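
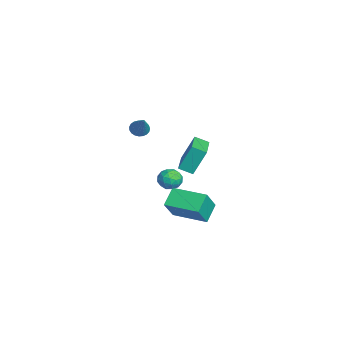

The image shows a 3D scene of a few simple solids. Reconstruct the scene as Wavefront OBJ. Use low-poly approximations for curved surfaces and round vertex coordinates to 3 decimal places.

v -4.19 -4.014 -2.098
v -3.799 -3.855 -2.466
v -3.07 -3.866 -0.842
v -3.893 -3.651 -2.405
v -4.04 -3.51 -2.292
v -4.212 -3.456 -2.144
v -4.38 -3.498 -1.989
v -4.516 -3.63 -1.853
v -4.595 -3.828 -1.759
v -4.604 -4.058 -1.724
v -4.542 -4.28 -1.754
v -4.419 -4.456 -1.843
v -4.256 -4.556 -1.976
v -4.082 -4.562 -2.131
v -3.926 -4.473 -2.28
v -3.817 -4.305 -2.397
v -3.771 -4.086 -2.463
v 2.204 -2.889 -4.912
v 1.392 -2.372 -4.195
v 3.253 -1.281 -4.884
v 2.441 -0.764 -4.168
v 2.979 -3.416 -3.652
v 2.167 -2.899 -2.936
v 4.028 -1.808 -3.625
v 3.216 -1.291 -2.908
v 2.066 -2.686 -2.545
v 2.398 -2.424 -2.008
v 2.422 -3.696 -2.272
v 2.754 -3.434 -1.735
v 2.071 -3.446 -1.742
v 1.851 -2.821 -1.911
v 2.969 -3.299 -2.369
v 2.749 -2.674 -2.538
v 2.956 -2.802 -1.9
v 2.401 -2.893 -1.512
v 2.419 -3.227 -2.768
v 1.864 -3.318 -2.38
v 2.2 -2.466 -2.301
v 2.62 -3.654 -1.979
v 2.218 -3.661 -1.983
v 2.413 -3.507 -1.668
v 1.879 -2.7 -2.243
v 2.074 -2.546 -1.928
v 1.882 -3.146 -1.771
v 2.746 -3.574 -2.352
v 2.941 -3.42 -2.037
v 2.407 -2.613 -2.612
v 2.602 -2.459 -2.297
v 2.938 -2.974 -2.509
v 2.724 -2.534 -1.922
v 2.933 -3.128 -1.761
v 3.06 -3.049 -2.134
v 2.93 -2.682 -2.233
v 2.397 -2.588 -1.693
v 2.607 -3.182 -1.533
v 2.205 -3.189 -1.537
v 2.076 -2.822 -1.636
v 2.726 -2.81 -1.63
v 2.213 -2.938 -2.747
v 2.423 -3.532 -2.587
v 2.744 -3.298 -2.644
v 2.615 -2.931 -2.743
v 1.887 -2.992 -2.519
v 2.096 -3.586 -2.358
v 1.89 -3.438 -2.047
v 1.76 -3.071 -2.146
v 2.094 -3.31 -2.65
v -3.386 -1.864 -4.034
v -3.533 -1.134 -2.539
v -3.176 -1.106 -4.383
v -3.323 -0.376 -2.889
v -1.377 -2.244 -3.651
v -1.524 -1.514 -2.157
v -1.167 -1.486 -4.001
v -1.314 -0.756 -2.506
f 2 1 4
f 2 4 3
f 4 1 5
f 4 5 3
f 5 1 6
f 5 6 3
f 6 1 7
f 6 7 3
f 7 1 8
f 7 8 3
f 8 1 9
f 8 9 3
f 9 1 10
f 9 10 3
f 10 1 11
f 10 11 3
f 11 1 12
f 11 12 3
f 12 1 13
f 12 13 3
f 13 1 14
f 13 14 3
f 14 1 15
f 14 15 3
f 15 1 16
f 15 16 3
f 16 1 17
f 16 17 3
f 17 1 2
f 17 2 3
f 19 21 18
f 22 19 18
f 18 21 20
f 20 22 18
f 19 25 21
f 23 19 22
f 23 25 19
f 21 25 20
f 24 22 20
f 20 25 24
f 24 23 22
f 25 23 24
f 26 63 42
f 63 37 66
f 42 66 31
f 63 66 42
f 26 42 38
f 42 31 43
f 38 43 27
f 42 43 38
f 26 38 47
f 38 27 48
f 47 48 33
f 38 48 47
f 26 47 59
f 47 33 62
f 59 62 36
f 47 62 59
f 26 59 63
f 59 36 67
f 63 67 37
f 59 67 63
f 27 43 54
f 43 31 57
f 54 57 35
f 43 57 54
f 31 66 44
f 66 37 65
f 44 65 30
f 66 65 44
f 37 67 64
f 67 36 60
f 64 60 28
f 67 60 64
f 36 62 61
f 62 33 49
f 61 49 32
f 62 49 61
f 33 48 53
f 48 27 50
f 53 50 34
f 48 50 53
f 29 55 41
f 55 35 56
f 41 56 30
f 55 56 41
f 29 41 39
f 41 30 40
f 39 40 28
f 41 40 39
f 29 39 46
f 39 28 45
f 46 45 32
f 39 45 46
f 29 46 51
f 46 32 52
f 51 52 34
f 46 52 51
f 29 51 55
f 51 34 58
f 55 58 35
f 51 58 55
f 30 56 44
f 56 35 57
f 44 57 31
f 56 57 44
f 28 40 64
f 40 30 65
f 64 65 37
f 40 65 64
f 32 45 61
f 45 28 60
f 61 60 36
f 45 60 61
f 34 52 53
f 52 32 49
f 53 49 33
f 52 49 53
f 35 58 54
f 58 34 50
f 54 50 27
f 58 50 54
f 69 71 68
f 72 69 68
f 68 71 70
f 70 72 68
f 69 75 71
f 73 69 72
f 73 75 69
f 71 75 70
f 74 72 70
f 70 75 74
f 74 73 72
f 75 73 74



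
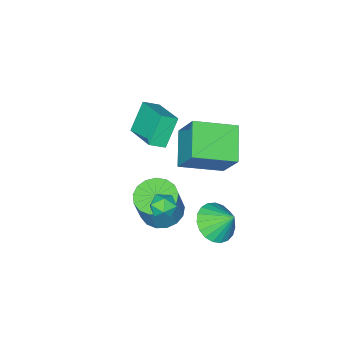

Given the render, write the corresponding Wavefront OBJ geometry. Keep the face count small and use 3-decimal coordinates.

v -2.332 -3.014 1.689
v -1.658 -3.377 2.123
v -1.786 -1.285 2.288
v -1.112 -1.648 2.722
v -1.388 -2.852 0.358
v -0.714 -3.215 0.792
v -0.842 -1.123 0.957
v -0.168 -1.486 1.391
v -0.894 1.944 -2.386
v 0.108 2.252 -2.449
v -1.106 2.836 -1.394
v -0.088 2.521 -2.732
v -0.423 2.69 -2.955
v -0.839 2.73 -3.08
v -1.265 2.634 -3.085
v -1.627 2.419 -2.969
v -1.862 2.122 -2.752
v -1.93 1.794 -2.472
v -1.819 1.492 -2.177
v -1.548 1.269 -1.918
v -1.163 1.162 -1.74
v -0.733 1.19 -1.673
v -0.33 1.349 -1.73
v -0.025 1.611 -1.9
v 0.13 1.93 -2.155
v 0.314 0.645 -1.269
v 0.583 0.991 -0.731
v 1.097 -0.151 -1.149
v 1.366 0.195 -0.611
v 0.744 -0.106 -0.554
v 0.26 0.385 -0.627
v 1.42 0.455 -1.253
v 0.936 0.946 -1.326
v 1.267 0.873 -0.721
v 0.849 0.526 -0.289
v 0.831 0.314 -1.591
v 0.413 -0.033 -1.159
v -0.206 -0.714 -3.007
v 0.66 -1.192 -3.255
v 1.272 -0.984 -1.522
v 0.406 -0.506 -1.273
v 0.756 -0.722 -3.345
v 1.368 -0.514 -1.612
v 0.632 -0.25 -3.358
v 1.243 -0.042 -1.624
v 0.315 0.116 -3.29
v 0.927 0.324 -1.557
v -0.121 0.291 -3.157
v 0.491 0.499 -1.424
v -0.576 0.236 -2.99
v 0.036 0.444 -1.257
v -0.946 -0.036 -2.827
v -0.335 0.172 -1.093
v -1.147 -0.464 -2.704
v -0.536 -0.256 -0.971
v -1.133 -0.949 -2.652
v -0.521 -0.741 -0.918
v -0.906 -1.38 -2.68
v -0.294 -1.172 -0.946
v -0.518 -1.659 -2.783
v 0.094 -1.451 -1.05
v -0.059 -1.721 -2.938
v 0.552 -1.513 -1.204
v 0.366 -1.552 -3.108
v 0.978 -1.345 -1.375
v -2.692 0.622 1.798
v -2.527 1.634 3.362
v -1.487 1.772 0.926
v -1.321 2.784 2.491
v -1.099 -0.584 2.409
v -0.933 0.428 3.974
v 0.107 0.566 1.538
v 0.272 1.578 3.102
f 2 4 1
f 5 2 1
f 1 4 3
f 3 5 1
f 2 8 4
f 6 2 5
f 6 8 2
f 4 8 3
f 7 5 3
f 3 8 7
f 7 6 5
f 8 6 7
f 10 9 12
f 10 12 11
f 12 9 13
f 12 13 11
f 13 9 14
f 13 14 11
f 14 9 15
f 14 15 11
f 15 9 16
f 15 16 11
f 16 9 17
f 16 17 11
f 17 9 18
f 17 18 11
f 18 9 19
f 18 19 11
f 19 9 20
f 19 20 11
f 20 9 21
f 20 21 11
f 21 9 22
f 21 22 11
f 22 9 23
f 22 23 11
f 23 9 24
f 23 24 11
f 24 9 25
f 24 25 11
f 25 9 10
f 25 10 11
f 26 37 31
f 26 31 27
f 26 27 33
f 26 33 36
f 26 36 37
f 27 31 35
f 31 37 30
f 37 36 28
f 36 33 32
f 33 27 34
f 29 35 30
f 29 30 28
f 29 28 32
f 29 32 34
f 29 34 35
f 30 35 31
f 28 30 37
f 32 28 36
f 34 32 33
f 35 34 27
f 39 38 42
f 39 42 40
f 40 42 43
f 40 43 41
f 42 38 44
f 42 44 43
f 43 44 45
f 43 45 41
f 44 38 46
f 44 46 45
f 45 46 47
f 45 47 41
f 46 38 48
f 46 48 47
f 47 48 49
f 47 49 41
f 48 38 50
f 48 50 49
f 49 50 51
f 49 51 41
f 50 38 52
f 50 52 51
f 51 52 53
f 51 53 41
f 52 38 54
f 52 54 53
f 53 54 55
f 53 55 41
f 54 38 56
f 54 56 55
f 55 56 57
f 55 57 41
f 56 38 58
f 56 58 57
f 57 58 59
f 57 59 41
f 58 38 60
f 58 60 59
f 59 60 61
f 59 61 41
f 60 38 62
f 60 62 61
f 61 62 63
f 61 63 41
f 62 38 64
f 62 64 63
f 63 64 65
f 63 65 41
f 64 38 39
f 64 39 65
f 65 39 40
f 65 40 41
f 67 69 66
f 70 67 66
f 66 69 68
f 68 70 66
f 67 73 69
f 71 67 70
f 71 73 67
f 69 73 68
f 72 70 68
f 68 73 72
f 72 71 70
f 73 71 72



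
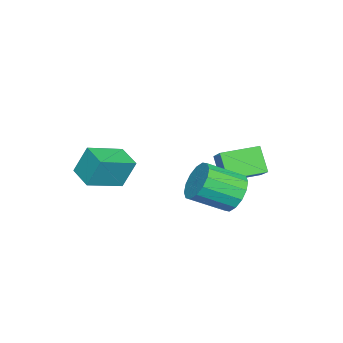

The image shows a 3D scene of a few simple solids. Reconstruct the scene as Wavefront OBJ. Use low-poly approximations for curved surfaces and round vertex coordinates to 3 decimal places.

v 0.922 -2.995 -2.424
v 0.746 -2.505 -1.212
v 1.613 -2.16 -2.662
v 1.437 -1.669 -1.449
v 2.163 -3.871 -1.891
v 1.987 -3.38 -0.678
v 2.854 -3.035 -2.128
v 2.678 -2.545 -0.916
v -0.039 1.663 -3.149
v 0.651 1.679 -3.743
v 1.368 0.413 -2.945
v 0.679 0.397 -2.351
v 0.781 1.971 -3.397
v 1.498 0.705 -2.599
v 0.692 2.18 -2.985
v 1.409 0.914 -2.186
v 0.407 2.251 -2.616
v 1.124 0.985 -1.818
v 0.003 2.165 -2.391
v 0.72 0.898 -1.592
v -0.413 1.944 -2.369
v 0.304 0.677 -1.57
v -0.728 1.647 -2.555
v -0.011 0.381 -1.757
v -0.858 1.355 -2.901
v -0.141 0.089 -2.103
v -0.769 1.146 -3.314
v -0.052 -0.12 -2.515
v -0.484 1.075 -3.682
v 0.233 -0.191 -2.884
v -0.08 1.162 -3.908
v 0.637 -0.105 -3.109
v 0.336 1.383 -3.93
v 1.053 0.116 -3.131
v -2.312 -0.017 -2.696
v -1.29 0.604 -1.858
v -3.224 1.263 -2.531
v -2.202 1.883 -1.693
v -1.778 0.497 -3.727
v -0.756 1.117 -2.889
v -2.69 1.776 -3.562
v -1.668 2.397 -2.724
f 2 4 1
f 5 2 1
f 1 4 3
f 3 5 1
f 2 8 4
f 6 2 5
f 6 8 2
f 4 8 3
f 7 5 3
f 3 8 7
f 7 6 5
f 8 6 7
f 10 9 13
f 10 13 11
f 11 13 14
f 11 14 12
f 13 9 15
f 13 15 14
f 14 15 16
f 14 16 12
f 15 9 17
f 15 17 16
f 16 17 18
f 16 18 12
f 17 9 19
f 17 19 18
f 18 19 20
f 18 20 12
f 19 9 21
f 19 21 20
f 20 21 22
f 20 22 12
f 21 9 23
f 21 23 22
f 22 23 24
f 22 24 12
f 23 9 25
f 23 25 24
f 24 25 26
f 24 26 12
f 25 9 27
f 25 27 26
f 26 27 28
f 26 28 12
f 27 9 29
f 27 29 28
f 28 29 30
f 28 30 12
f 29 9 31
f 29 31 30
f 30 31 32
f 30 32 12
f 31 9 33
f 31 33 32
f 32 33 34
f 32 34 12
f 33 9 10
f 33 10 34
f 34 10 11
f 34 11 12
f 36 38 35
f 39 36 35
f 35 38 37
f 37 39 35
f 36 42 38
f 40 36 39
f 40 42 36
f 38 42 37
f 41 39 37
f 37 42 41
f 41 40 39
f 42 40 41



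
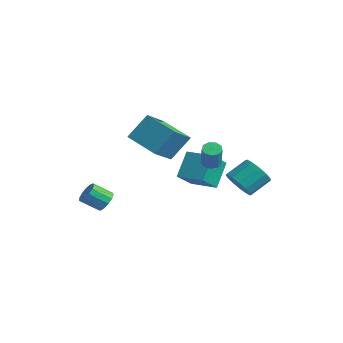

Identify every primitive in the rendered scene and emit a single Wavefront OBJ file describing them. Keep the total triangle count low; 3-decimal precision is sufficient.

v 1.857 2.453 0.087
v 2.354 2.485 -0.122
v 2.94 2.059 1.203
v 2.443 2.027 1.413
v 2.258 2.81 0.025
v 2.843 2.384 1.35
v 1.974 2.968 0.201
v 2.56 2.542 1.526
v 1.636 2.885 0.324
v 2.221 2.459 1.649
v 1.401 2.6 0.336
v 1.987 2.174 1.661
v 1.38 2.246 0.232
v 1.965 1.82 1.557
v 1.582 1.989 0.06
v 2.168 1.563 1.385
v 1.913 1.949 -0.099
v 2.498 1.523 1.226
v 2.218 2.145 -0.171
v 2.803 1.719 1.154
v -0.86 3.28 -2.822
v -0.518 2.042 -1.77
v -1.338 4.325 -1.437
v -0.995 3.087 -0.385
v 0.675 3.813 -2.695
v 1.018 2.575 -1.643
v 0.198 4.858 -1.31
v 0.54 3.62 -0.258
v -0.698 -2.474 -2.328
v -0.177 -2.463 -1.89
v -0.762 -3.275 -1.175
v -1.282 -3.286 -1.612
v -0.42 -2.189 -1.777
v -1.004 -3.001 -1.061
v -0.75 -2.005 -1.838
v -1.335 -2.817 -1.123
v -1.064 -1.97 -2.055
v -1.649 -2.782 -1.34
v -1.262 -2.095 -2.358
v -1.846 -2.908 -1.643
v -1.28 -2.34 -2.652
v -1.865 -3.153 -1.937
v -1.114 -2.628 -2.843
v -1.698 -3.44 -2.128
v -0.815 -2.867 -2.87
v -1.4 -3.679 -2.155
v -0.48 -2.981 -2.725
v -1.064 -3.793 -2.01
v -0.213 -2.934 -2.454
v -0.797 -3.746 -1.739
v -0.1 -2.741 -2.143
v -0.685 -3.553 -1.427
v -1.215 -0.669 1.717
v -0.943 0.423 3.096
v -1.872 0.898 0.606
v -1.6 1.99 1.985
v 0.68 -0.33 1.075
v 0.952 0.762 2.454
v 0.023 1.237 -0.036
v 0.295 2.329 1.343
v 3.471 2.948 -1.106
v 4.067 3.288 -1.748
v 4.265 4.473 -0.936
v 3.669 4.132 -0.294
v 3.586 3.462 -1.884
v 3.784 4.647 -1.072
v 3.068 3.472 -1.774
v 3.266 4.657 -0.962
v 2.678 3.316 -1.451
v 2.876 4.501 -0.639
v 2.54 3.043 -1.019
v 2.738 4.228 -0.207
v 2.698 2.74 -0.614
v 2.895 3.924 0.198
v 3.101 2.502 -0.366
v 3.298 3.687 0.446
v 3.621 2.406 -0.352
v 3.819 3.591 0.46
v 4.094 2.482 -0.578
v 4.292 3.667 0.234
v 4.369 2.706 -0.972
v 4.567 3.891 -0.16
v 4.359 3.006 -1.408
v 4.557 4.191 -0.596
f 2 1 5
f 2 5 3
f 3 5 6
f 3 6 4
f 5 1 7
f 5 7 6
f 6 7 8
f 6 8 4
f 7 1 9
f 7 9 8
f 8 9 10
f 8 10 4
f 9 1 11
f 9 11 10
f 10 11 12
f 10 12 4
f 11 1 13
f 11 13 12
f 12 13 14
f 12 14 4
f 13 1 15
f 13 15 14
f 14 15 16
f 14 16 4
f 15 1 17
f 15 17 16
f 16 17 18
f 16 18 4
f 17 1 19
f 17 19 18
f 18 19 20
f 18 20 4
f 19 1 2
f 19 2 20
f 20 2 3
f 20 3 4
f 22 24 21
f 25 22 21
f 21 24 23
f 23 25 21
f 22 28 24
f 26 22 25
f 26 28 22
f 24 28 23
f 27 25 23
f 23 28 27
f 27 26 25
f 28 26 27
f 30 29 33
f 30 33 31
f 31 33 34
f 31 34 32
f 33 29 35
f 33 35 34
f 34 35 36
f 34 36 32
f 35 29 37
f 35 37 36
f 36 37 38
f 36 38 32
f 37 29 39
f 37 39 38
f 38 39 40
f 38 40 32
f 39 29 41
f 39 41 40
f 40 41 42
f 40 42 32
f 41 29 43
f 41 43 42
f 42 43 44
f 42 44 32
f 43 29 45
f 43 45 44
f 44 45 46
f 44 46 32
f 45 29 47
f 45 47 46
f 46 47 48
f 46 48 32
f 47 29 49
f 47 49 48
f 48 49 50
f 48 50 32
f 49 29 51
f 49 51 50
f 50 51 52
f 50 52 32
f 51 29 30
f 51 30 52
f 52 30 31
f 52 31 32
f 54 56 53
f 57 54 53
f 53 56 55
f 55 57 53
f 54 60 56
f 58 54 57
f 58 60 54
f 56 60 55
f 59 57 55
f 55 60 59
f 59 58 57
f 60 58 59
f 62 61 65
f 62 65 63
f 63 65 66
f 63 66 64
f 65 61 67
f 65 67 66
f 66 67 68
f 66 68 64
f 67 61 69
f 67 69 68
f 68 69 70
f 68 70 64
f 69 61 71
f 69 71 70
f 70 71 72
f 70 72 64
f 71 61 73
f 71 73 72
f 72 73 74
f 72 74 64
f 73 61 75
f 73 75 74
f 74 75 76
f 74 76 64
f 75 61 77
f 75 77 76
f 76 77 78
f 76 78 64
f 77 61 79
f 77 79 78
f 78 79 80
f 78 80 64
f 79 61 81
f 79 81 80
f 80 81 82
f 80 82 64
f 81 61 83
f 81 83 82
f 82 83 84
f 82 84 64
f 83 61 62
f 83 62 84
f 84 62 63
f 84 63 64



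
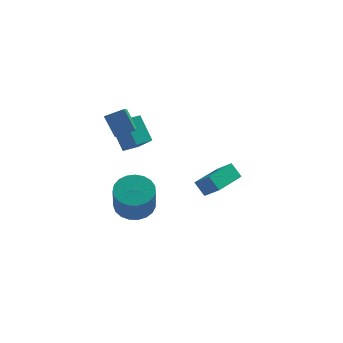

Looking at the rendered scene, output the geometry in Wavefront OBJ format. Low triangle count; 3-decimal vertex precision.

v -3.934 1.023 3.966
v -2.923 1.094 4.419
v -3.774 1.76 3.493
v -2.763 1.831 3.946
v -3.417 0.249 2.934
v -2.406 0.32 3.387
v -3.257 0.986 2.461
v -2.246 1.057 2.914
v -2.986 2.316 0.493
v -3.561 3.345 1.745
v -2.155 2.85 0.435
v -2.73 3.88 1.688
v -2.31 1.38 1.572
v -2.885 2.41 2.825
v -1.479 1.915 1.515
v -2.054 2.944 2.767
v 0.691 1.693 -1.666
v 1.405 1.157 -0.879
v 1.981 3.284 -1.753
v 2.694 2.749 -0.965
v 1.186 1.251 -2.415
v 1.899 0.716 -1.627
v 2.475 2.843 -2.501
v 3.189 2.307 -1.714
v -2.547 -2.783 -0.072
v -2.049 -1.964 0.356
v -2.075 -2.817 2.02
v -2.573 -3.637 1.592
v -2.468 -1.852 0.407
v -2.494 -2.706 2.071
v -2.901 -1.901 0.375
v -2.927 -2.755 2.039
v -3.272 -2.103 0.266
v -3.298 -2.957 1.929
v -3.518 -2.423 0.098
v -3.544 -3.276 1.762
v -3.596 -2.804 -0.099
v -3.622 -3.658 1.565
v -3.493 -3.182 -0.291
v -3.519 -4.036 1.372
v -3.226 -3.492 -0.446
v -3.252 -4.345 1.218
v -2.842 -3.678 -0.535
v -2.868 -4.532 1.128
v -2.406 -3.71 -0.545
v -2.432 -4.563 1.119
v -1.995 -3.582 -0.473
v -2.021 -4.435 1.191
v -1.68 -3.315 -0.331
v -1.706 -4.169 1.332
v -1.514 -2.957 -0.145
v -1.54 -3.81 1.519
v -1.527 -2.568 0.054
v -1.553 -3.422 1.718
v -1.716 -2.217 0.232
v -1.742 -3.071 1.895
f 2 4 1
f 5 2 1
f 1 4 3
f 3 5 1
f 2 8 4
f 6 2 5
f 6 8 2
f 4 8 3
f 7 5 3
f 3 8 7
f 7 6 5
f 8 6 7
f 10 12 9
f 13 10 9
f 9 12 11
f 11 13 9
f 10 16 12
f 14 10 13
f 14 16 10
f 12 16 11
f 15 13 11
f 11 16 15
f 15 14 13
f 16 14 15
f 18 20 17
f 21 18 17
f 17 20 19
f 19 21 17
f 18 24 20
f 22 18 21
f 22 24 18
f 20 24 19
f 23 21 19
f 19 24 23
f 23 22 21
f 24 22 23
f 26 25 29
f 26 29 27
f 27 29 30
f 27 30 28
f 29 25 31
f 29 31 30
f 30 31 32
f 30 32 28
f 31 25 33
f 31 33 32
f 32 33 34
f 32 34 28
f 33 25 35
f 33 35 34
f 34 35 36
f 34 36 28
f 35 25 37
f 35 37 36
f 36 37 38
f 36 38 28
f 37 25 39
f 37 39 38
f 38 39 40
f 38 40 28
f 39 25 41
f 39 41 40
f 40 41 42
f 40 42 28
f 41 25 43
f 41 43 42
f 42 43 44
f 42 44 28
f 43 25 45
f 43 45 44
f 44 45 46
f 44 46 28
f 45 25 47
f 45 47 46
f 46 47 48
f 46 48 28
f 47 25 49
f 47 49 48
f 48 49 50
f 48 50 28
f 49 25 51
f 49 51 50
f 50 51 52
f 50 52 28
f 51 25 53
f 51 53 52
f 52 53 54
f 52 54 28
f 53 25 55
f 53 55 54
f 54 55 56
f 54 56 28
f 55 25 26
f 55 26 56
f 56 26 27
f 56 27 28



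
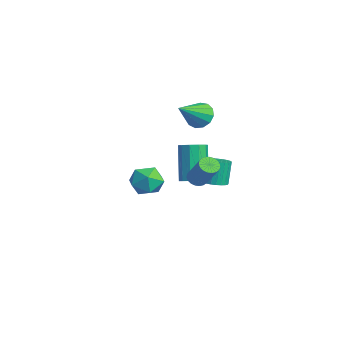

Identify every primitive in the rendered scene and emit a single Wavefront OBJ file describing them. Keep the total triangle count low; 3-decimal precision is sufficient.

v 0.3 0.115 0.405
v 0.82 -0.219 -0.255
v 0.38 -1.161 1.115
v 0.9 -1.495 0.455
v 1.222 -0.851 1.002
v 1.172 -0.062 0.563
v 0.028 -1.318 0.297
v -0.022 -0.529 -0.142
v 0.652 -1.105 -0.322
v 1.39 -0.816 0.114
v -0.19 -0.564 0.746
v 0.548 -0.275 1.182
v 1.501 1.377 0.695
v 1.768 0.982 0.543
v 2.786 1.169 1.854
v 2.519 1.563 2.005
v 1.864 1.139 0.446
v 2.882 1.326 1.757
v 1.897 1.338 0.392
v 2.915 1.524 1.703
v 1.862 1.542 0.391
v 2.88 1.729 1.702
v 1.764 1.719 0.442
v 2.782 1.905 1.752
v 1.621 1.836 0.536
v 2.639 2.022 1.847
v 1.457 1.874 0.658
v 2.475 2.06 1.969
v 1.3 1.825 0.787
v 2.318 2.012 2.097
v 1.179 1.7 0.899
v 2.197 1.886 2.21
v 1.113 1.518 0.976
v 2.131 1.705 2.287
v 1.114 1.312 1.004
v 2.132 1.499 2.315
v 1.182 1.117 0.979
v 2.2 1.304 2.29
v 1.305 0.968 0.905
v 2.323 1.154 2.216
v 1.463 0.888 0.794
v 2.48 1.075 2.105
v 1.626 0.894 0.666
v 2.644 1.08 1.977
v -3.71 3.464 1.869
v -2.983 3.708 1.682
v -2.99 2.116 2.911
v -3.099 3.93 2.049
v -3.409 4.005 2.36
v -3.815 3.907 2.514
v -4.188 3.669 2.464
v -4.409 3.365 2.224
v -4.408 3.093 1.872
v -4.186 2.939 1.519
v -3.812 2.951 1.276
v -3.407 3.126 1.222
v -3.097 3.408 1.373
v 1.288 2.312 0.09
v 1.839 2.155 0.268
v 1.524 2.432 1.488
v 0.972 2.588 1.31
v 1.868 2.383 0.224
v 1.553 2.66 1.444
v 1.809 2.6 0.159
v 1.494 2.877 1.379
v 1.671 2.773 0.084
v 1.356 3.05 1.304
v 1.474 2.876 0.01
v 1.159 3.153 1.23
v 1.249 2.893 -0.052
v 0.934 3.17 1.168
v 1.03 2.822 -0.092
v 0.715 3.098 1.128
v 0.85 2.673 -0.105
v 0.535 2.949 1.115
v 0.736 2.468 -0.088
v 0.421 2.745 1.132
v 0.707 2.24 -0.044
v 0.392 2.517 1.176
v 0.766 2.023 0.021
v 0.451 2.3 1.241
v 0.904 1.85 0.096
v 0.589 2.127 1.316
v 1.101 1.747 0.17
v 0.786 2.024 1.39
v 1.326 1.73 0.232
v 1.011 2.007 1.452
v 1.545 1.802 0.272
v 1.23 2.078 1.492
v 1.725 1.951 0.285
v 1.41 2.227 1.505
v -3.137 2.959 -2.198
v -2.627 3.416 -2.009
v -3.613 3.737 -0.114
v -4.123 3.281 -0.302
v -2.943 3.642 -2.212
v -3.929 3.963 -0.317
v -3.334 3.608 -2.41
v -4.32 3.929 -0.515
v -3.649 3.326 -2.526
v -4.635 3.647 -0.631
v -3.769 2.904 -2.517
v -4.755 3.225 -0.622
v -3.647 2.503 -2.386
v -4.633 2.824 -0.491
v -3.331 2.277 -2.183
v -4.317 2.598 -0.288
v -2.94 2.311 -1.985
v -3.926 2.632 -0.09
v -2.625 2.593 -1.869
v -3.611 2.914 0.026
v -2.505 3.015 -1.878
v -3.491 3.336 0.017
f 1 12 6
f 1 6 2
f 1 2 8
f 1 8 11
f 1 11 12
f 2 6 10
f 6 12 5
f 12 11 3
f 11 8 7
f 8 2 9
f 4 10 5
f 4 5 3
f 4 3 7
f 4 7 9
f 4 9 10
f 5 10 6
f 3 5 12
f 7 3 11
f 9 7 8
f 10 9 2
f 14 13 17
f 14 17 15
f 15 17 18
f 15 18 16
f 17 13 19
f 17 19 18
f 18 19 20
f 18 20 16
f 19 13 21
f 19 21 20
f 20 21 22
f 20 22 16
f 21 13 23
f 21 23 22
f 22 23 24
f 22 24 16
f 23 13 25
f 23 25 24
f 24 25 26
f 24 26 16
f 25 13 27
f 25 27 26
f 26 27 28
f 26 28 16
f 27 13 29
f 27 29 28
f 28 29 30
f 28 30 16
f 29 13 31
f 29 31 30
f 30 31 32
f 30 32 16
f 31 13 33
f 31 33 32
f 32 33 34
f 32 34 16
f 33 13 35
f 33 35 34
f 34 35 36
f 34 36 16
f 35 13 37
f 35 37 36
f 36 37 38
f 36 38 16
f 37 13 39
f 37 39 38
f 38 39 40
f 38 40 16
f 39 13 41
f 39 41 40
f 40 41 42
f 40 42 16
f 41 13 43
f 41 43 42
f 42 43 44
f 42 44 16
f 43 13 14
f 43 14 44
f 44 14 15
f 44 15 16
f 46 45 48
f 46 48 47
f 48 45 49
f 48 49 47
f 49 45 50
f 49 50 47
f 50 45 51
f 50 51 47
f 51 45 52
f 51 52 47
f 52 45 53
f 52 53 47
f 53 45 54
f 53 54 47
f 54 45 55
f 54 55 47
f 55 45 56
f 55 56 47
f 56 45 57
f 56 57 47
f 57 45 46
f 57 46 47
f 59 58 62
f 59 62 60
f 60 62 63
f 60 63 61
f 62 58 64
f 62 64 63
f 63 64 65
f 63 65 61
f 64 58 66
f 64 66 65
f 65 66 67
f 65 67 61
f 66 58 68
f 66 68 67
f 67 68 69
f 67 69 61
f 68 58 70
f 68 70 69
f 69 70 71
f 69 71 61
f 70 58 72
f 70 72 71
f 71 72 73
f 71 73 61
f 72 58 74
f 72 74 73
f 73 74 75
f 73 75 61
f 74 58 76
f 74 76 75
f 75 76 77
f 75 77 61
f 76 58 78
f 76 78 77
f 77 78 79
f 77 79 61
f 78 58 80
f 78 80 79
f 79 80 81
f 79 81 61
f 80 58 82
f 80 82 81
f 81 82 83
f 81 83 61
f 82 58 84
f 82 84 83
f 83 84 85
f 83 85 61
f 84 58 86
f 84 86 85
f 85 86 87
f 85 87 61
f 86 58 88
f 86 88 87
f 87 88 89
f 87 89 61
f 88 58 90
f 88 90 89
f 89 90 91
f 89 91 61
f 90 58 59
f 90 59 91
f 91 59 60
f 91 60 61
f 93 92 96
f 93 96 94
f 94 96 97
f 94 97 95
f 96 92 98
f 96 98 97
f 97 98 99
f 97 99 95
f 98 92 100
f 98 100 99
f 99 100 101
f 99 101 95
f 100 92 102
f 100 102 101
f 101 102 103
f 101 103 95
f 102 92 104
f 102 104 103
f 103 104 105
f 103 105 95
f 104 92 106
f 104 106 105
f 105 106 107
f 105 107 95
f 106 92 108
f 106 108 107
f 107 108 109
f 107 109 95
f 108 92 110
f 108 110 109
f 109 110 111
f 109 111 95
f 110 92 112
f 110 112 111
f 111 112 113
f 111 113 95
f 112 92 93
f 112 93 113
f 113 93 94
f 113 94 95



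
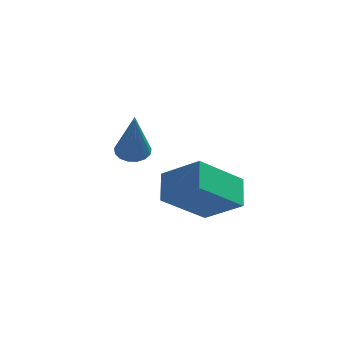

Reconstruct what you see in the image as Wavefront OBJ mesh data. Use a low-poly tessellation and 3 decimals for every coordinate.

v -1.551 0.16 1.979
v -0.439 -0.254 2.812
v -1.628 1.044 2.521
v -0.516 0.63 3.355
v -0.384 0.97 0.825
v 0.728 0.556 1.659
v -0.461 1.854 1.368
v 0.651 1.44 2.201
v -2.821 4.038 1.691
v -2.409 3.699 1.521
v -2.659 3.322 3.509
v -2.281 3.922 1.598
v -2.277 4.171 1.696
v -2.397 4.39 1.793
v -2.614 4.529 1.867
v -2.879 4.555 1.9
v -3.13 4.462 1.886
v -3.311 4.273 1.827
v -3.379 4.03 1.738
v -3.319 3.789 1.637
v -3.145 3.605 1.549
v -2.897 3.52 1.494
v -2.631 3.554 1.484
f 2 4 1
f 5 2 1
f 1 4 3
f 3 5 1
f 2 8 4
f 6 2 5
f 6 8 2
f 4 8 3
f 7 5 3
f 3 8 7
f 7 6 5
f 8 6 7
f 10 9 12
f 10 12 11
f 12 9 13
f 12 13 11
f 13 9 14
f 13 14 11
f 14 9 15
f 14 15 11
f 15 9 16
f 15 16 11
f 16 9 17
f 16 17 11
f 17 9 18
f 17 18 11
f 18 9 19
f 18 19 11
f 19 9 20
f 19 20 11
f 20 9 21
f 20 21 11
f 21 9 22
f 21 22 11
f 22 9 23
f 22 23 11
f 23 9 10
f 23 10 11



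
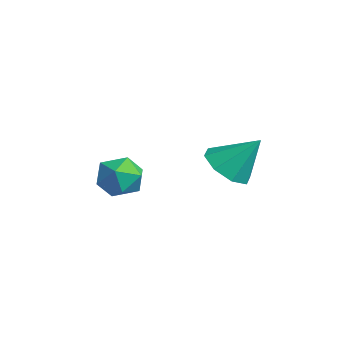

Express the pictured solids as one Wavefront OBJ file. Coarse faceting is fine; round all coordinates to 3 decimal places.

v -3.345 -0.138 2.841
v -2.723 0.245 2.282
v -2.815 0.718 4.019
v -3.33 0.603 2.296
v -3.945 0.526 2.629
v -4.21 0.061 3.086
v -3.968 -0.521 3.4
v -3.361 -0.879 3.387
v -2.745 -0.802 3.053
v -2.481 -0.337 2.596
v -3.645 -2.728 2.963
v -2.868 -3.026 3.081
v -4.072 -3.974 2.619
v -3.295 -4.272 2.737
v -3.75 -4.014 3.395
v -3.487 -3.244 3.608
v -3.453 -3.756 2.092
v -3.19 -2.986 2.305
v -2.749 -3.662 2.543
v -2.933 -3.821 3.348
v -4.007 -3.179 2.352
v -4.191 -3.338 3.157
f 2 1 4
f 2 4 3
f 4 1 5
f 4 5 3
f 5 1 6
f 5 6 3
f 6 1 7
f 6 7 3
f 7 1 8
f 7 8 3
f 8 1 9
f 8 9 3
f 9 1 10
f 9 10 3
f 10 1 2
f 10 2 3
f 11 22 16
f 11 16 12
f 11 12 18
f 11 18 21
f 11 21 22
f 12 16 20
f 16 22 15
f 22 21 13
f 21 18 17
f 18 12 19
f 14 20 15
f 14 15 13
f 14 13 17
f 14 17 19
f 14 19 20
f 15 20 16
f 13 15 22
f 17 13 21
f 19 17 18
f 20 19 12



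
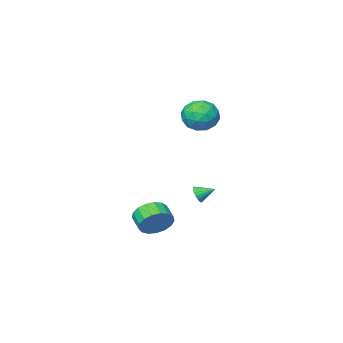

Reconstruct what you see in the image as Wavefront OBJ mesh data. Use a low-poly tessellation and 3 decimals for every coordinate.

v 1.867 2.783 -3.502
v 2.359 3.085 -2.686
v 2.145 2.179 -2.222
v 1.653 1.877 -3.038
v 1.91 3.23 -2.609
v 1.696 2.325 -2.145
v 1.451 3.273 -2.736
v 1.237 2.368 -2.272
v 1.087 3.204 -3.04
v 0.873 2.298 -2.575
v 0.902 3.038 -3.449
v 0.688 2.133 -2.984
v 0.938 2.814 -3.87
v 0.724 1.908 -3.406
v 1.186 2.583 -4.207
v 0.973 1.677 -3.743
v 1.591 2.397 -4.382
v 1.377 1.491 -3.918
v 2.059 2.3 -4.356
v 1.845 1.394 -3.892
v 2.483 2.313 -4.134
v 2.269 1.408 -3.67
v 2.766 2.434 -3.768
v 2.552 1.529 -3.304
v 2.843 2.635 -3.34
v 2.629 1.73 -2.876
v 2.696 2.87 -2.95
v 2.482 1.964 -2.486
v -1.163 2.59 4.25
v -0.477 2.297 3.422
v -2.543 1.823 3.378
v -1.857 1.53 2.55
v -1.766 1.042 3.548
v -0.914 1.516 4.087
v -2.106 2.604 2.713
v -1.254 3.078 3.252
v -1.06 2.305 2.472
v -0.85 1.34 2.989
v -2.17 2.78 3.811
v -1.96 1.815 4.328
v -0.699 2.511 3.913
v -2.321 1.609 2.887
v -2.268 1.323 3.474
v -1.865 1.15 2.987
v -0.956 2.052 4.304
v -0.552 1.879 3.817
v -1.31 1.142 3.891
v -2.468 2.241 2.983
v -2.064 2.068 2.496
v -1.155 2.97 3.813
v -0.752 2.797 3.326
v -1.71 2.978 2.909
v -0.638 2.343 2.868
v -1.449 1.893 2.355
v -1.596 2.524 2.451
v -1.095 2.802 2.768
v -0.515 1.776 3.171
v -1.326 1.325 2.659
v -1.273 1.039 3.245
v -0.771 1.317 3.562
v -0.857 1.781 2.613
v -1.694 2.795 4.141
v -2.505 2.344 3.629
v -2.249 2.803 3.238
v -1.747 3.081 3.555
v -1.571 2.227 4.445
v -2.382 1.777 3.932
v -1.925 1.318 4.032
v -1.424 1.596 4.349
v -2.163 2.339 4.187
v -1.7 1.578 -2.572
v -1.272 1.817 -2.244
v -2.4 2.222 -2.128
v -1.274 1.975 -2.478
v -1.374 2.042 -2.733
v -1.549 2.003 -2.952
v -1.758 1.867 -3.083
v -1.954 1.664 -3.098
v -2.092 1.441 -2.991
v -2.14 1.25 -2.789
v -2.087 1.134 -2.537
v -1.946 1.119 -2.293
v -1.748 1.21 -2.113
v -1.539 1.385 -2.038
v -1.367 1.604 -2.086
f 2 1 5
f 2 5 3
f 3 5 6
f 3 6 4
f 5 1 7
f 5 7 6
f 6 7 8
f 6 8 4
f 7 1 9
f 7 9 8
f 8 9 10
f 8 10 4
f 9 1 11
f 9 11 10
f 10 11 12
f 10 12 4
f 11 1 13
f 11 13 12
f 12 13 14
f 12 14 4
f 13 1 15
f 13 15 14
f 14 15 16
f 14 16 4
f 15 1 17
f 15 17 16
f 16 17 18
f 16 18 4
f 17 1 19
f 17 19 18
f 18 19 20
f 18 20 4
f 19 1 21
f 19 21 20
f 20 21 22
f 20 22 4
f 21 1 23
f 21 23 22
f 22 23 24
f 22 24 4
f 23 1 25
f 23 25 24
f 24 25 26
f 24 26 4
f 25 1 27
f 25 27 26
f 26 27 28
f 26 28 4
f 27 1 2
f 27 2 28
f 28 2 3
f 28 3 4
f 29 66 45
f 66 40 69
f 45 69 34
f 66 69 45
f 29 45 41
f 45 34 46
f 41 46 30
f 45 46 41
f 29 41 50
f 41 30 51
f 50 51 36
f 41 51 50
f 29 50 62
f 50 36 65
f 62 65 39
f 50 65 62
f 29 62 66
f 62 39 70
f 66 70 40
f 62 70 66
f 30 46 57
f 46 34 60
f 57 60 38
f 46 60 57
f 34 69 47
f 69 40 68
f 47 68 33
f 69 68 47
f 40 70 67
f 70 39 63
f 67 63 31
f 70 63 67
f 39 65 64
f 65 36 52
f 64 52 35
f 65 52 64
f 36 51 56
f 51 30 53
f 56 53 37
f 51 53 56
f 32 58 44
f 58 38 59
f 44 59 33
f 58 59 44
f 32 44 42
f 44 33 43
f 42 43 31
f 44 43 42
f 32 42 49
f 42 31 48
f 49 48 35
f 42 48 49
f 32 49 54
f 49 35 55
f 54 55 37
f 49 55 54
f 32 54 58
f 54 37 61
f 58 61 38
f 54 61 58
f 33 59 47
f 59 38 60
f 47 60 34
f 59 60 47
f 31 43 67
f 43 33 68
f 67 68 40
f 43 68 67
f 35 48 64
f 48 31 63
f 64 63 39
f 48 63 64
f 37 55 56
f 55 35 52
f 56 52 36
f 55 52 56
f 38 61 57
f 61 37 53
f 57 53 30
f 61 53 57
f 72 71 74
f 72 74 73
f 74 71 75
f 74 75 73
f 75 71 76
f 75 76 73
f 76 71 77
f 76 77 73
f 77 71 78
f 77 78 73
f 78 71 79
f 78 79 73
f 79 71 80
f 79 80 73
f 80 71 81
f 80 81 73
f 81 71 82
f 81 82 73
f 82 71 83
f 82 83 73
f 83 71 84
f 83 84 73
f 84 71 85
f 84 85 73
f 85 71 72
f 85 72 73



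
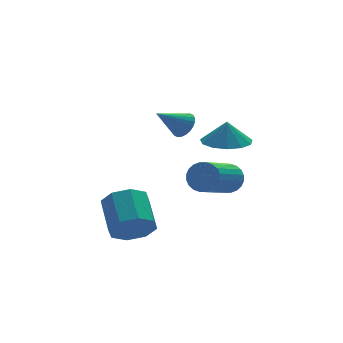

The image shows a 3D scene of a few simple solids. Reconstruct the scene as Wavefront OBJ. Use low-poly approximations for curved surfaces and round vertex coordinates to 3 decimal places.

v -2.754 -2.491 -2.922
v -2.027 -2.915 -2.401
v -1.739 -1.433 -1.597
v -2.466 -1.009 -2.118
v -1.78 -2.611 -3.05
v -1.492 -1.13 -2.246
v -2.103 -2.237 -3.624
v -1.815 -0.755 -2.82
v -2.808 -2.011 -3.786
v -2.52 -0.53 -2.982
v -3.481 -2.067 -3.443
v -3.193 -0.585 -2.639
v -3.728 -2.37 -2.794
v -3.44 -0.889 -1.99
v -3.405 -2.745 -2.22
v -3.117 -1.263 -1.416
v -2.7 -2.97 -2.058
v -2.412 -1.489 -1.254
v 2.379 -0.245 -2.337
v 2.874 -0.503 -1.82
v 1.255 -1.614 -0.827
v 0.761 -1.355 -1.343
v 2.781 -0.253 -1.691
v 1.162 -1.363 -0.698
v 2.627 -0.001 -1.661
v 1.008 -1.111 -0.667
v 2.436 0.213 -1.733
v 0.817 -0.897 -0.74
v 2.236 0.358 -1.897
v 0.617 -0.752 -0.904
v 2.057 0.411 -2.128
v 0.439 -0.699 -1.135
v 1.928 0.364 -2.391
v 0.309 -0.746 -1.398
v 1.868 0.225 -2.645
v 0.249 -0.886 -1.652
v 1.885 0.014 -2.853
v 0.266 -1.097 -1.86
v 1.978 -0.237 -2.982
v 0.359 -1.347 -1.989
v 2.132 -0.489 -3.013
v 0.513 -1.599 -2.019
v 2.323 -0.703 -2.94
v 0.704 -1.813 -1.947
v 2.523 -0.848 -2.776
v 0.904 -1.958 -1.783
v 2.701 -0.901 -2.545
v 1.083 -2.011 -1.552
v 2.831 -0.854 -2.282
v 1.212 -1.964 -1.289
v 2.891 -0.714 -2.028
v 1.272 -1.825 -1.035
v 0.697 -3.593 1.777
v 1.669 -3.866 1.749
v 0.743 -3.527 2.783
v 1.66 -3.299 1.712
v 1.346 -2.824 1.696
v 0.826 -2.594 1.705
v 0.264 -2.681 1.737
v -0.16 -3.058 1.781
v -0.312 -3.604 1.824
v -0.144 -4.147 1.852
v 0.29 -4.515 1.856
v 0.854 -4.589 1.835
v 1.368 -4.348 1.795
v 1.06 1.178 0.368
v 1.464 1.152 0.902
v -0.16 1.182 1.292
v 1.44 1.41 0.869
v 1.358 1.633 0.76
v 1.23 1.786 0.591
v 1.077 1.847 0.388
v 0.921 1.806 0.182
v 0.786 1.669 0.005
v 0.693 1.458 -0.117
v 0.656 1.204 -0.166
v 0.68 0.945 -0.132
v 0.762 0.723 -0.023
v 0.889 0.569 0.146
v 1.043 0.508 0.349
v 1.199 0.549 0.555
v 1.333 0.686 0.732
v 1.427 0.898 0.854
f 2 1 5
f 2 5 3
f 3 5 6
f 3 6 4
f 5 1 7
f 5 7 6
f 6 7 8
f 6 8 4
f 7 1 9
f 7 9 8
f 8 9 10
f 8 10 4
f 9 1 11
f 9 11 10
f 10 11 12
f 10 12 4
f 11 1 13
f 11 13 12
f 12 13 14
f 12 14 4
f 13 1 15
f 13 15 14
f 14 15 16
f 14 16 4
f 15 1 17
f 15 17 16
f 16 17 18
f 16 18 4
f 17 1 2
f 17 2 18
f 18 2 3
f 18 3 4
f 20 19 23
f 20 23 21
f 21 23 24
f 21 24 22
f 23 19 25
f 23 25 24
f 24 25 26
f 24 26 22
f 25 19 27
f 25 27 26
f 26 27 28
f 26 28 22
f 27 19 29
f 27 29 28
f 28 29 30
f 28 30 22
f 29 19 31
f 29 31 30
f 30 31 32
f 30 32 22
f 31 19 33
f 31 33 32
f 32 33 34
f 32 34 22
f 33 19 35
f 33 35 34
f 34 35 36
f 34 36 22
f 35 19 37
f 35 37 36
f 36 37 38
f 36 38 22
f 37 19 39
f 37 39 38
f 38 39 40
f 38 40 22
f 39 19 41
f 39 41 40
f 40 41 42
f 40 42 22
f 41 19 43
f 41 43 42
f 42 43 44
f 42 44 22
f 43 19 45
f 43 45 44
f 44 45 46
f 44 46 22
f 45 19 47
f 45 47 46
f 46 47 48
f 46 48 22
f 47 19 49
f 47 49 48
f 48 49 50
f 48 50 22
f 49 19 51
f 49 51 50
f 50 51 52
f 50 52 22
f 51 19 20
f 51 20 52
f 52 20 21
f 52 21 22
f 54 53 56
f 54 56 55
f 56 53 57
f 56 57 55
f 57 53 58
f 57 58 55
f 58 53 59
f 58 59 55
f 59 53 60
f 59 60 55
f 60 53 61
f 60 61 55
f 61 53 62
f 61 62 55
f 62 53 63
f 62 63 55
f 63 53 64
f 63 64 55
f 64 53 65
f 64 65 55
f 65 53 54
f 65 54 55
f 67 66 69
f 67 69 68
f 69 66 70
f 69 70 68
f 70 66 71
f 70 71 68
f 71 66 72
f 71 72 68
f 72 66 73
f 72 73 68
f 73 66 74
f 73 74 68
f 74 66 75
f 74 75 68
f 75 66 76
f 75 76 68
f 76 66 77
f 76 77 68
f 77 66 78
f 77 78 68
f 78 66 79
f 78 79 68
f 79 66 80
f 79 80 68
f 80 66 81
f 80 81 68
f 81 66 82
f 81 82 68
f 82 66 83
f 82 83 68
f 83 66 67
f 83 67 68



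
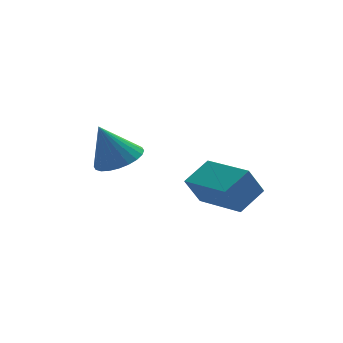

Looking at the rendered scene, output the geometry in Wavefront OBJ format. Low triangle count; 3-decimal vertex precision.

v 3.442 -2.012 -4.506
v 2.874 -2.068 -3.438
v 2.632 -0.169 -4.839
v 2.064 -0.226 -3.771
v 4.436 -1.474 -3.949
v 3.868 -1.531 -2.881
v 3.626 0.368 -4.282
v 3.058 0.312 -3.214
v 0.598 2.667 -3.923
v 1.15 3.429 -3.792
v -0.058 2.873 -2.357
v 0.847 3.584 -3.939
v 0.506 3.599 -4.084
v 0.179 3.472 -4.204
v -0.084 3.222 -4.282
v -0.244 2.889 -4.304
v -0.275 2.521 -4.269
v -0.173 2.175 -4.181
v 0.046 1.905 -4.054
v 0.349 1.75 -3.906
v 0.69 1.735 -3.762
v 1.017 1.862 -3.642
v 1.28 2.111 -3.564
v 1.439 2.445 -3.542
v 1.47 2.813 -3.577
v 1.369 3.158 -3.665
f 2 4 1
f 5 2 1
f 1 4 3
f 3 5 1
f 2 8 4
f 6 2 5
f 6 8 2
f 4 8 3
f 7 5 3
f 3 8 7
f 7 6 5
f 8 6 7
f 10 9 12
f 10 12 11
f 12 9 13
f 12 13 11
f 13 9 14
f 13 14 11
f 14 9 15
f 14 15 11
f 15 9 16
f 15 16 11
f 16 9 17
f 16 17 11
f 17 9 18
f 17 18 11
f 18 9 19
f 18 19 11
f 19 9 20
f 19 20 11
f 20 9 21
f 20 21 11
f 21 9 22
f 21 22 11
f 22 9 23
f 22 23 11
f 23 9 24
f 23 24 11
f 24 9 25
f 24 25 11
f 25 9 26
f 25 26 11
f 26 9 10
f 26 10 11



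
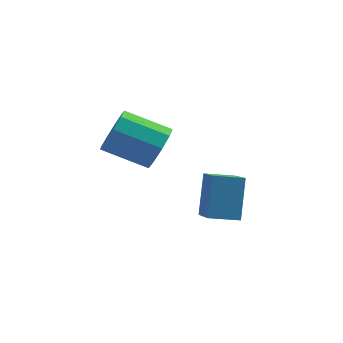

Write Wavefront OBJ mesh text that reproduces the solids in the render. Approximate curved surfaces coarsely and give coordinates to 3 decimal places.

v 0.836 -2.909 2.358
v 1.196 -2.519 3.194
v -0.556 -2.62 3.997
v -0.916 -3.011 3.162
v 0.979 -2.026 2.782
v -0.773 -2.127 3.585
v 0.695 -1.947 2.173
v -1.057 -2.048 2.976
v 0.477 -2.318 1.65
v -1.275 -2.42 2.453
v 0.427 -2.966 1.459
v -1.325 -3.067 2.262
v 0.568 -3.587 1.688
v -1.184 -3.688 2.492
v 0.835 -3.891 2.232
v -0.917 -3.992 3.035
v 1.102 -3.736 2.834
v -0.65 -3.837 3.637
v 1.245 -3.194 3.214
v -0.507 -3.295 4.017
v 2.582 -2.867 -1.078
v 2.561 -1.958 0.635
v 1.908 -1.292 -1.923
v 1.887 -0.382 -0.209
v 3.733 -2.478 -1.271
v 3.712 -1.568 0.443
v 3.059 -0.902 -2.115
v 3.038 0.007 -0.402
f 2 1 5
f 2 5 3
f 3 5 6
f 3 6 4
f 5 1 7
f 5 7 6
f 6 7 8
f 6 8 4
f 7 1 9
f 7 9 8
f 8 9 10
f 8 10 4
f 9 1 11
f 9 11 10
f 10 11 12
f 10 12 4
f 11 1 13
f 11 13 12
f 12 13 14
f 12 14 4
f 13 1 15
f 13 15 14
f 14 15 16
f 14 16 4
f 15 1 17
f 15 17 16
f 16 17 18
f 16 18 4
f 17 1 19
f 17 19 18
f 18 19 20
f 18 20 4
f 19 1 2
f 19 2 20
f 20 2 3
f 20 3 4
f 22 24 21
f 25 22 21
f 21 24 23
f 23 25 21
f 22 28 24
f 26 22 25
f 26 28 22
f 24 28 23
f 27 25 23
f 23 28 27
f 27 26 25
f 28 26 27



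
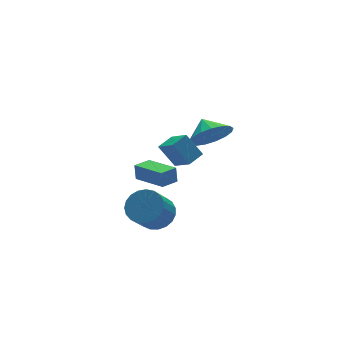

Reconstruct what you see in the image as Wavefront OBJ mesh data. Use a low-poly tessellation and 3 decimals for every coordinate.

v 3.294 -2.303 0.714
v 4.21 -2.041 0.186
v 3.346 -1.377 1.266
v 3.832 -1.841 -0.113
v 3.331 -1.748 -0.223
v 2.821 -1.781 -0.118
v 2.419 -1.935 0.178
v 2.218 -2.172 0.596
v 2.263 -2.44 1.042
v 2.544 -2.677 1.412
v 2.997 -2.828 1.623
v 3.518 -2.858 1.625
v 3.987 -2.762 1.419
v 4.298 -2.561 1.051
v 4.378 -2.301 0.606
v 0.694 -3.682 0.507
v 0.832 -4.728 1.232
v 0.224 -3.047 1.514
v 0.362 -4.093 2.239
v 1.498 -3.427 0.721
v 1.636 -4.473 1.446
v 1.028 -2.792 1.728
v 1.166 -3.838 2.453
v 1.061 -1.279 -4.447
v 1.494 -0.681 -3.849
v 0.591 -1.202 -2.675
v 0.159 -1.801 -3.273
v 1.194 -0.461 -3.982
v 0.291 -0.983 -2.808
v 0.871 -0.383 -4.196
v -0.032 -0.905 -3.022
v 0.581 -0.46 -4.453
v -0.322 -0.981 -3.279
v 0.374 -0.678 -4.709
v -0.529 -1.2 -3.535
v 0.286 -1.001 -4.92
v -0.617 -1.522 -3.746
v 0.332 -1.371 -5.049
v -0.571 -1.892 -3.875
v 0.504 -1.726 -5.074
v -0.399 -2.247 -3.9
v 0.773 -2.003 -4.99
v -0.13 -2.525 -3.816
v 1.091 -2.155 -4.813
v 0.189 -2.677 -3.639
v 1.405 -2.156 -4.572
v 0.502 -2.678 -3.398
v 1.659 -2.005 -4.31
v 0.756 -2.527 -3.136
v 1.809 -1.729 -4.072
v 0.907 -2.25 -2.898
v 1.831 -1.375 -3.898
v 0.928 -1.896 -2.724
v 1.719 -1.004 -3.819
v 0.816 -1.526 -2.645
v 1.703 -0.707 -3.243
v 1.738 -0.515 -2.437
v 1.225 1.006 -3.63
v 1.261 1.198 -2.823
v 2.599 -0.478 -3.337
v 2.635 -0.286 -2.53
v 2.122 1.235 -3.723
v 2.157 1.427 -2.917
f 2 1 4
f 2 4 3
f 4 1 5
f 4 5 3
f 5 1 6
f 5 6 3
f 6 1 7
f 6 7 3
f 7 1 8
f 7 8 3
f 8 1 9
f 8 9 3
f 9 1 10
f 9 10 3
f 10 1 11
f 10 11 3
f 11 1 12
f 11 12 3
f 12 1 13
f 12 13 3
f 13 1 14
f 13 14 3
f 14 1 15
f 14 15 3
f 15 1 2
f 15 2 3
f 17 19 16
f 20 17 16
f 16 19 18
f 18 20 16
f 17 23 19
f 21 17 20
f 21 23 17
f 19 23 18
f 22 20 18
f 18 23 22
f 22 21 20
f 23 21 22
f 25 24 28
f 25 28 26
f 26 28 29
f 26 29 27
f 28 24 30
f 28 30 29
f 29 30 31
f 29 31 27
f 30 24 32
f 30 32 31
f 31 32 33
f 31 33 27
f 32 24 34
f 32 34 33
f 33 34 35
f 33 35 27
f 34 24 36
f 34 36 35
f 35 36 37
f 35 37 27
f 36 24 38
f 36 38 37
f 37 38 39
f 37 39 27
f 38 24 40
f 38 40 39
f 39 40 41
f 39 41 27
f 40 24 42
f 40 42 41
f 41 42 43
f 41 43 27
f 42 24 44
f 42 44 43
f 43 44 45
f 43 45 27
f 44 24 46
f 44 46 45
f 45 46 47
f 45 47 27
f 46 24 48
f 46 48 47
f 47 48 49
f 47 49 27
f 48 24 50
f 48 50 49
f 49 50 51
f 49 51 27
f 50 24 52
f 50 52 51
f 51 52 53
f 51 53 27
f 52 24 54
f 52 54 53
f 53 54 55
f 53 55 27
f 54 24 25
f 54 25 55
f 55 25 26
f 55 26 27
f 57 59 56
f 60 57 56
f 56 59 58
f 58 60 56
f 57 63 59
f 61 57 60
f 61 63 57
f 59 63 58
f 62 60 58
f 58 63 62
f 62 61 60
f 63 61 62



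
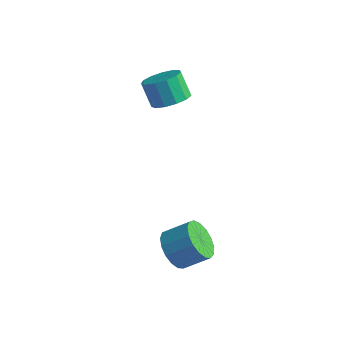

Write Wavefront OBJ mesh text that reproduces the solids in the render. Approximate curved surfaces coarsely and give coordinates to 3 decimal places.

v -1.004 0.89 1.558
v -0.374 1.349 1.872
v -1.006 1.528 2.876
v -1.636 1.07 2.562
v -0.656 1.65 1.64
v -1.288 1.83 2.645
v -1.049 1.711 1.383
v -1.68 1.89 2.388
v -1.427 1.511 1.181
v -2.059 1.69 2.186
v -1.672 1.113 1.099
v -2.303 1.293 2.103
v -1.704 0.646 1.162
v -2.335 0.825 2.167
v -1.514 0.255 1.351
v -2.145 0.435 2.356
v -1.162 0.067 1.606
v -1.794 0.246 2.61
v -0.761 0.139 1.845
v -1.392 0.319 2.85
v -0.436 0.451 1.993
v -1.068 0.63 2.998
v -0.292 0.901 2.003
v -0.924 1.081 3.008
v 2.512 -3.79 -2.125
v 3.046 -3.695 -2.831
v 3.881 -3.115 -2.121
v 3.348 -3.21 -1.415
v 2.806 -3.343 -2.836
v 3.642 -2.763 -2.126
v 2.499 -3.093 -2.678
v 3.335 -2.514 -1.969
v 2.195 -3.003 -2.394
v 3.031 -2.423 -1.684
v 1.964 -3.093 -2.048
v 2.799 -2.514 -1.338
v 1.858 -3.343 -1.719
v 2.694 -2.763 -1.01
v 1.902 -3.695 -1.484
v 2.738 -3.116 -0.774
v 2.086 -4.069 -1.395
v 2.922 -3.489 -0.685
v 2.367 -4.379 -1.474
v 3.203 -3.799 -0.764
v 2.682 -4.554 -1.701
v 3.518 -3.974 -0.992
v 2.958 -4.554 -2.026
v 3.793 -3.974 -1.316
v 3.131 -4.379 -2.373
v 3.967 -3.799 -1.664
v 3.163 -4.069 -2.664
v 3.999 -3.489 -1.954
f 2 1 5
f 2 5 3
f 3 5 6
f 3 6 4
f 5 1 7
f 5 7 6
f 6 7 8
f 6 8 4
f 7 1 9
f 7 9 8
f 8 9 10
f 8 10 4
f 9 1 11
f 9 11 10
f 10 11 12
f 10 12 4
f 11 1 13
f 11 13 12
f 12 13 14
f 12 14 4
f 13 1 15
f 13 15 14
f 14 15 16
f 14 16 4
f 15 1 17
f 15 17 16
f 16 17 18
f 16 18 4
f 17 1 19
f 17 19 18
f 18 19 20
f 18 20 4
f 19 1 21
f 19 21 20
f 20 21 22
f 20 22 4
f 21 1 23
f 21 23 22
f 22 23 24
f 22 24 4
f 23 1 2
f 23 2 24
f 24 2 3
f 24 3 4
f 26 25 29
f 26 29 27
f 27 29 30
f 27 30 28
f 29 25 31
f 29 31 30
f 30 31 32
f 30 32 28
f 31 25 33
f 31 33 32
f 32 33 34
f 32 34 28
f 33 25 35
f 33 35 34
f 34 35 36
f 34 36 28
f 35 25 37
f 35 37 36
f 36 37 38
f 36 38 28
f 37 25 39
f 37 39 38
f 38 39 40
f 38 40 28
f 39 25 41
f 39 41 40
f 40 41 42
f 40 42 28
f 41 25 43
f 41 43 42
f 42 43 44
f 42 44 28
f 43 25 45
f 43 45 44
f 44 45 46
f 44 46 28
f 45 25 47
f 45 47 46
f 46 47 48
f 46 48 28
f 47 25 49
f 47 49 48
f 48 49 50
f 48 50 28
f 49 25 51
f 49 51 50
f 50 51 52
f 50 52 28
f 51 25 26
f 51 26 52
f 52 26 27
f 52 27 28



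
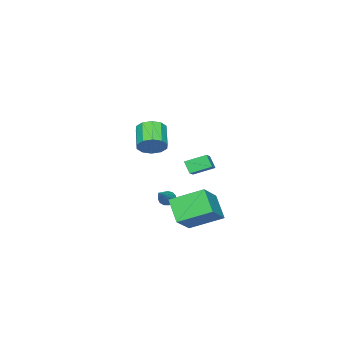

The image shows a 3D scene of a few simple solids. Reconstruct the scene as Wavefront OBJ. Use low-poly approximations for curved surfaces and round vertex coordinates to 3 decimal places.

v -3.082 -2.307 -4.387
v -2.768 -2.309 -4.851
v -1.578 -1.773 -3.373
v -2.888 -2.019 -4.826
v -3.069 -1.819 -4.662
v -3.255 -1.775 -4.411
v -3.385 -1.899 -4.152
v -3.419 -2.153 -3.967
v -3.346 -2.456 -3.916
v -3.189 -2.711 -4.015
v -2.998 -2.838 -4.231
v -2.833 -2.797 -4.497
v -2.747 -2.599 -4.728
v -0.694 3.071 -2.214
v 1.012 3.524 -1.095
v -0.121 4.09 -3.502
v 1.585 4.544 -2.384
v 0.335 1.376 -3.096
v 2.041 1.83 -1.978
v 0.908 2.396 -4.385
v 2.614 2.849 -3.266
v 4.164 2.393 2.75
v 4.545 2.74 3.438
v 3.597 1.915 4.379
v 3.216 1.567 3.69
v 4.137 3.052 3.301
v 3.189 2.227 4.242
v 3.739 3.112 2.953
v 2.791 2.287 3.894
v 3.504 2.897 2.527
v 2.556 2.072 3.468
v 3.521 2.49 2.187
v 2.573 1.665 3.128
v 3.783 2.045 2.061
v 2.835 1.22 3.002
v 4.191 1.733 2.198
v 3.243 0.908 3.139
v 4.589 1.673 2.546
v 3.641 0.848 3.487
v 4.824 1.888 2.972
v 3.876 1.063 3.913
v 4.807 2.295 3.312
v 3.859 1.47 4.253
v -3.695 -0.85 -2.286
v -3.827 -1.36 -1.496
v -4.477 0.191 -1.744
v -4.609 -0.319 -0.954
v -2.751 -0.381 -1.826
v -2.883 -0.891 -1.036
v -3.533 0.66 -1.284
v -3.665 0.15 -0.494
f 2 1 4
f 2 4 3
f 4 1 5
f 4 5 3
f 5 1 6
f 5 6 3
f 6 1 7
f 6 7 3
f 7 1 8
f 7 8 3
f 8 1 9
f 8 9 3
f 9 1 10
f 9 10 3
f 10 1 11
f 10 11 3
f 11 1 12
f 11 12 3
f 12 1 13
f 12 13 3
f 13 1 2
f 13 2 3
f 15 17 14
f 18 15 14
f 14 17 16
f 16 18 14
f 15 21 17
f 19 15 18
f 19 21 15
f 17 21 16
f 20 18 16
f 16 21 20
f 20 19 18
f 21 19 20
f 23 22 26
f 23 26 24
f 24 26 27
f 24 27 25
f 26 22 28
f 26 28 27
f 27 28 29
f 27 29 25
f 28 22 30
f 28 30 29
f 29 30 31
f 29 31 25
f 30 22 32
f 30 32 31
f 31 32 33
f 31 33 25
f 32 22 34
f 32 34 33
f 33 34 35
f 33 35 25
f 34 22 36
f 34 36 35
f 35 36 37
f 35 37 25
f 36 22 38
f 36 38 37
f 37 38 39
f 37 39 25
f 38 22 40
f 38 40 39
f 39 40 41
f 39 41 25
f 40 22 42
f 40 42 41
f 41 42 43
f 41 43 25
f 42 22 23
f 42 23 43
f 43 23 24
f 43 24 25
f 45 47 44
f 48 45 44
f 44 47 46
f 46 48 44
f 45 51 47
f 49 45 48
f 49 51 45
f 47 51 46
f 50 48 46
f 46 51 50
f 50 49 48
f 51 49 50



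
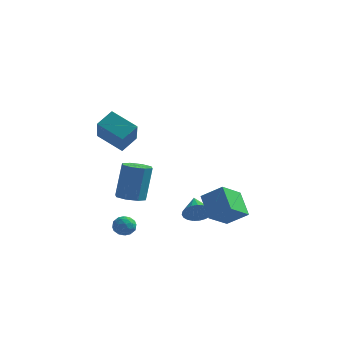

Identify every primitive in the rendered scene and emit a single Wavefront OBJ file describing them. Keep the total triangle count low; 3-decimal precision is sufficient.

v -1.763 -2.119 -1.848
v -1.179 -2.032 -2.1
v -1.961 -2.848 -2.56
v -1.377 -2.761 -2.812
v -1.44 -3.028 -2.232
v -1.318 -2.578 -1.792
v -1.822 -2.302 -2.868
v -1.7 -1.852 -2.428
v -1.216 -2.145 -2.73
v -0.98 -2.594 -2.337
v -2.16 -2.286 -2.323
v -1.924 -2.735 -1.93
v -1.453 -2.012 -1.911
v -1.687 -2.868 -2.749
v -1.723 -3.025 -2.408
v -1.38 -2.974 -2.556
v -1.535 -2.333 -1.731
v -1.192 -2.281 -1.878
v -1.345 -2.867 -1.956
v -1.948 -2.599 -2.782
v -1.605 -2.547 -2.929
v -1.76 -1.906 -2.104
v -1.417 -1.855 -2.252
v -1.795 -2.013 -2.704
v -1.132 -2.027 -2.43
v -1.249 -2.455 -2.848
v -1.51 -2.186 -2.881
v -1.438 -1.921 -2.623
v -0.993 -2.291 -2.199
v -1.11 -2.719 -2.617
v -1.147 -2.876 -2.277
v -1.075 -2.611 -2.018
v -1.015 -2.357 -2.569
v -2.03 -2.161 -2.043
v -2.147 -2.589 -2.461
v -2.065 -2.269 -2.642
v -1.993 -2.004 -2.383
v -1.891 -2.425 -1.812
v -2.008 -2.853 -2.23
v -1.702 -2.959 -2.037
v -1.63 -2.694 -1.779
v -2.125 -2.523 -2.091
v 3.119 -0.64 -2.148
v 2.656 -1.921 -1.309
v 2.332 0.292 -1.16
v 1.868 -0.989 -0.321
v 4.212 -0.531 -1.379
v 3.748 -1.812 -0.54
v 3.424 0.401 -0.391
v 2.961 -0.88 0.448
v 0.929 0.967 -2.436
v 1.208 1.428 -3
v 0.351 1.993 -1.884
v 0.924 1.335 -3.124
v 0.64 1.178 -3.129
v 0.406 0.984 -3.015
v 0.263 0.788 -2.8
v 0.235 0.623 -2.522
v 0.326 0.517 -2.23
v 0.523 0.489 -1.973
v 0.789 0.544 -1.796
v 1.079 0.672 -1.73
v 1.344 0.851 -1.786
v 1.537 1.05 -1.954
v 1.624 1.235 -2.206
v 1.592 1.374 -2.497
v 1.445 1.442 -2.778
v -3.061 1.764 -2.319
v -2.424 1.238 -2.234
v -2.262 1.771 -0.137
v -2.899 2.296 -0.221
v -2.237 1.823 -2.397
v -2.075 2.356 -0.3
v -2.532 2.373 -2.514
v -2.371 2.906 -0.417
v -3.137 2.566 -2.517
v -2.976 3.099 -0.419
v -3.698 2.289 -2.403
v -3.536 2.822 -0.306
v -3.885 1.704 -2.24
v -3.723 2.237 -0.143
v -3.589 1.154 -2.123
v -3.428 1.687 -0.026
v -2.984 0.961 -2.121
v -2.823 1.494 -0.023
v -3.438 -1.41 3.152
v -2.778 -2.838 4.543
v -3.012 -0.601 3.781
v -2.352 -2.029 5.172
v -2.048 -1.531 2.368
v -1.388 -2.959 3.759
v -1.622 -0.722 2.997
v -0.962 -2.15 4.388
f 1 38 17
f 38 12 41
f 17 41 6
f 38 41 17
f 1 17 13
f 17 6 18
f 13 18 2
f 17 18 13
f 1 13 22
f 13 2 23
f 22 23 8
f 13 23 22
f 1 22 34
f 22 8 37
f 34 37 11
f 22 37 34
f 1 34 38
f 34 11 42
f 38 42 12
f 34 42 38
f 2 18 29
f 18 6 32
f 29 32 10
f 18 32 29
f 6 41 19
f 41 12 40
f 19 40 5
f 41 40 19
f 12 42 39
f 42 11 35
f 39 35 3
f 42 35 39
f 11 37 36
f 37 8 24
f 36 24 7
f 37 24 36
f 8 23 28
f 23 2 25
f 28 25 9
f 23 25 28
f 4 30 16
f 30 10 31
f 16 31 5
f 30 31 16
f 4 16 14
f 16 5 15
f 14 15 3
f 16 15 14
f 4 14 21
f 14 3 20
f 21 20 7
f 14 20 21
f 4 21 26
f 21 7 27
f 26 27 9
f 21 27 26
f 4 26 30
f 26 9 33
f 30 33 10
f 26 33 30
f 5 31 19
f 31 10 32
f 19 32 6
f 31 32 19
f 3 15 39
f 15 5 40
f 39 40 12
f 15 40 39
f 7 20 36
f 20 3 35
f 36 35 11
f 20 35 36
f 9 27 28
f 27 7 24
f 28 24 8
f 27 24 28
f 10 33 29
f 33 9 25
f 29 25 2
f 33 25 29
f 44 46 43
f 47 44 43
f 43 46 45
f 45 47 43
f 44 50 46
f 48 44 47
f 48 50 44
f 46 50 45
f 49 47 45
f 45 50 49
f 49 48 47
f 50 48 49
f 52 51 54
f 52 54 53
f 54 51 55
f 54 55 53
f 55 51 56
f 55 56 53
f 56 51 57
f 56 57 53
f 57 51 58
f 57 58 53
f 58 51 59
f 58 59 53
f 59 51 60
f 59 60 53
f 60 51 61
f 60 61 53
f 61 51 62
f 61 62 53
f 62 51 63
f 62 63 53
f 63 51 64
f 63 64 53
f 64 51 65
f 64 65 53
f 65 51 66
f 65 66 53
f 66 51 67
f 66 67 53
f 67 51 52
f 67 52 53
f 69 68 72
f 69 72 70
f 70 72 73
f 70 73 71
f 72 68 74
f 72 74 73
f 73 74 75
f 73 75 71
f 74 68 76
f 74 76 75
f 75 76 77
f 75 77 71
f 76 68 78
f 76 78 77
f 77 78 79
f 77 79 71
f 78 68 80
f 78 80 79
f 79 80 81
f 79 81 71
f 80 68 82
f 80 82 81
f 81 82 83
f 81 83 71
f 82 68 84
f 82 84 83
f 83 84 85
f 83 85 71
f 84 68 69
f 84 69 85
f 85 69 70
f 85 70 71
f 87 89 86
f 90 87 86
f 86 89 88
f 88 90 86
f 87 93 89
f 91 87 90
f 91 93 87
f 89 93 88
f 92 90 88
f 88 93 92
f 92 91 90
f 93 91 92



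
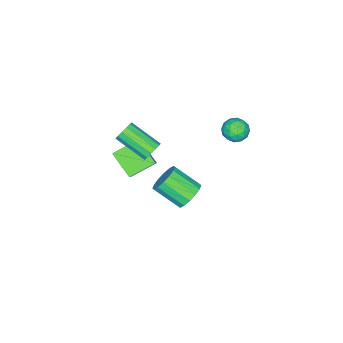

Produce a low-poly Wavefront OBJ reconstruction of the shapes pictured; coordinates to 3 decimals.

v -0.6 -1.301 -3.586
v 0.146 -0.847 -3.099
v 0.407 -2.464 -1.988
v -0.34 -2.919 -2.474
v -0.28 -0.73 -2.83
v -0.02 -2.348 -1.718
v -0.792 -0.767 -2.763
v -0.532 -2.384 -1.651
v -1.253 -0.946 -2.916
v -0.992 -2.564 -1.805
v -1.539 -1.221 -3.249
v -1.278 -2.839 -2.138
v -1.573 -1.517 -3.672
v -1.312 -3.135 -2.561
v -1.347 -1.756 -4.072
v -1.086 -3.373 -2.961
v -0.92 -1.872 -4.342
v -0.66 -3.49 -3.23
v -0.408 -1.836 -4.409
v -0.148 -3.453 -3.297
v 0.052 -1.656 -4.255
v 0.313 -3.274 -3.144
v 0.338 -1.381 -3.922
v 0.599 -2.999 -2.811
v 0.372 -1.085 -3.499
v 0.633 -2.703 -2.388
v -1.118 1.82 3.929
v -0.555 1.267 3.638
v -2.125 1.073 3.402
v -1.562 0.52 3.111
v -1.696 0.588 3.938
v -1.073 1.05 4.265
v -1.607 1.29 2.775
v -0.984 1.752 3.102
v -0.857 0.939 2.925
v -0.912 0.506 3.644
v -1.768 1.834 3.396
v -1.823 1.401 4.115
v -0.748 1.609 3.83
v -1.932 0.731 3.21
v -2.011 0.771 3.696
v -1.68 0.446 3.525
v -1.052 1.482 4.198
v -0.722 1.157 4.027
v -1.392 0.758 4.204
v -1.958 1.183 3.013
v -1.628 0.858 2.842
v -1 1.894 3.515
v -0.669 1.569 3.344
v -1.288 1.582 2.836
v -0.595 1.091 3.24
v -1.187 0.652 2.93
v -1.213 1.105 2.733
v -0.847 1.376 2.925
v -0.627 0.836 3.663
v -1.219 0.397 3.352
v -1.298 0.438 3.839
v -0.932 0.709 4.031
v -0.805 0.644 3.243
v -1.461 1.943 3.688
v -2.053 1.504 3.377
v -1.748 1.631 3.009
v -1.382 1.902 3.201
v -1.493 1.688 4.11
v -2.085 1.249 3.8
v -1.833 0.964 4.115
v -1.467 1.235 4.307
v -1.875 1.696 3.797
v 2.208 -3.479 -0.346
v 1.736 -4.903 0.666
v 0.944 -2.563 0.353
v 0.471 -3.988 1.364
v 2.829 -3.172 0.376
v 2.356 -4.597 1.387
v 1.564 -2.257 1.074
v 1.092 -3.681 2.086
v 2.672 -1.713 3.447
v 3.071 -1.962 2.956
v 3.107 -3.815 3.922
v 2.708 -3.567 4.413
v 3.305 -1.818 3.223
v 3.342 -3.671 4.189
v 3.338 -1.641 3.561
v 3.374 -3.494 4.527
v 3.16 -1.487 3.863
v 3.196 -3.34 4.829
v 2.826 -1.405 4.033
v 2.862 -3.258 4.999
v 2.444 -1.421 4.017
v 2.48 -3.274 4.983
v 2.134 -1.53 3.82
v 2.17 -3.383 4.786
v 1.995 -1.697 3.504
v 2.031 -3.55 4.47
v 2.071 -1.869 3.171
v 2.107 -3.722 4.137
v 2.338 -1.992 2.925
v 2.374 -3.845 3.891
v 2.711 -2.027 2.845
v 2.747 -3.88 3.811
f 2 1 5
f 2 5 3
f 3 5 6
f 3 6 4
f 5 1 7
f 5 7 6
f 6 7 8
f 6 8 4
f 7 1 9
f 7 9 8
f 8 9 10
f 8 10 4
f 9 1 11
f 9 11 10
f 10 11 12
f 10 12 4
f 11 1 13
f 11 13 12
f 12 13 14
f 12 14 4
f 13 1 15
f 13 15 14
f 14 15 16
f 14 16 4
f 15 1 17
f 15 17 16
f 16 17 18
f 16 18 4
f 17 1 19
f 17 19 18
f 18 19 20
f 18 20 4
f 19 1 21
f 19 21 20
f 20 21 22
f 20 22 4
f 21 1 23
f 21 23 22
f 22 23 24
f 22 24 4
f 23 1 25
f 23 25 24
f 24 25 26
f 24 26 4
f 25 1 2
f 25 2 26
f 26 2 3
f 26 3 4
f 27 64 43
f 64 38 67
f 43 67 32
f 64 67 43
f 27 43 39
f 43 32 44
f 39 44 28
f 43 44 39
f 27 39 48
f 39 28 49
f 48 49 34
f 39 49 48
f 27 48 60
f 48 34 63
f 60 63 37
f 48 63 60
f 27 60 64
f 60 37 68
f 64 68 38
f 60 68 64
f 28 44 55
f 44 32 58
f 55 58 36
f 44 58 55
f 32 67 45
f 67 38 66
f 45 66 31
f 67 66 45
f 38 68 65
f 68 37 61
f 65 61 29
f 68 61 65
f 37 63 62
f 63 34 50
f 62 50 33
f 63 50 62
f 34 49 54
f 49 28 51
f 54 51 35
f 49 51 54
f 30 56 42
f 56 36 57
f 42 57 31
f 56 57 42
f 30 42 40
f 42 31 41
f 40 41 29
f 42 41 40
f 30 40 47
f 40 29 46
f 47 46 33
f 40 46 47
f 30 47 52
f 47 33 53
f 52 53 35
f 47 53 52
f 30 52 56
f 52 35 59
f 56 59 36
f 52 59 56
f 31 57 45
f 57 36 58
f 45 58 32
f 57 58 45
f 29 41 65
f 41 31 66
f 65 66 38
f 41 66 65
f 33 46 62
f 46 29 61
f 62 61 37
f 46 61 62
f 35 53 54
f 53 33 50
f 54 50 34
f 53 50 54
f 36 59 55
f 59 35 51
f 55 51 28
f 59 51 55
f 70 72 69
f 73 70 69
f 69 72 71
f 71 73 69
f 70 76 72
f 74 70 73
f 74 76 70
f 72 76 71
f 75 73 71
f 71 76 75
f 75 74 73
f 76 74 75
f 78 77 81
f 78 81 79
f 79 81 82
f 79 82 80
f 81 77 83
f 81 83 82
f 82 83 84
f 82 84 80
f 83 77 85
f 83 85 84
f 84 85 86
f 84 86 80
f 85 77 87
f 85 87 86
f 86 87 88
f 86 88 80
f 87 77 89
f 87 89 88
f 88 89 90
f 88 90 80
f 89 77 91
f 89 91 90
f 90 91 92
f 90 92 80
f 91 77 93
f 91 93 92
f 92 93 94
f 92 94 80
f 93 77 95
f 93 95 94
f 94 95 96
f 94 96 80
f 95 77 97
f 95 97 96
f 96 97 98
f 96 98 80
f 97 77 99
f 97 99 98
f 98 99 100
f 98 100 80
f 99 77 78
f 99 78 100
f 100 78 79
f 100 79 80



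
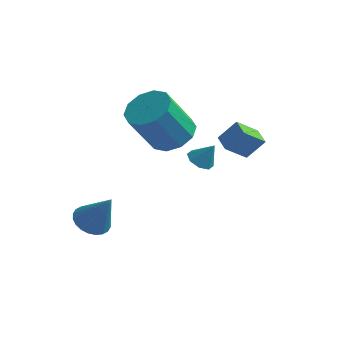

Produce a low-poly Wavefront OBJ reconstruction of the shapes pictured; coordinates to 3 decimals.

v -1.545 0.52 1.173
v -0.566 0.219 1.407
v -1.277 -0.64 3.28
v -2.255 -0.34 3.047
v -0.655 0.815 1.646
v -1.366 -0.044 3.52
v -1.084 1.299 1.705
v -1.795 0.44 3.579
v -1.689 1.485 1.561
v -2.399 0.625 3.435
v -2.239 1.302 1.269
v -2.949 0.443 3.142
v -2.523 0.82 0.94
v -3.234 -0.039 2.813
v -2.434 0.224 0.7
v -3.145 -0.635 2.574
v -2.005 -0.26 0.641
v -2.716 -1.119 2.515
v -1.401 -0.445 0.785
v -2.111 -1.305 2.659
v -0.851 -0.263 1.078
v -1.561 -1.122 2.951
v 0.69 -2.07 1.897
v 1.152 -2.354 1.665
v 1.21 -1.93 2.763
v 1.165 -1.91 1.586
v 0.9 -1.559 1.689
v 0.511 -1.507 1.914
v 0.228 -1.785 2.129
v 0.215 -2.229 2.208
v 0.48 -2.58 2.105
v 0.868 -2.632 1.88
v 1.598 -0.321 1.796
v 0.981 -1.024 2.579
v 2.204 0.062 2.617
v 1.587 -0.641 3.4
v 2.133 -0.919 1.68
v 1.516 -1.622 2.463
v 2.739 -0.536 2.501
v 2.122 -1.239 3.284
v -3.023 -3.941 -1.405
v -2.326 -3.998 -1.812
v -2.137 -4.019 0.125
v -2.353 -3.685 -1.78
v -2.482 -3.411 -1.691
v -2.694 -3.217 -1.559
v -2.956 -3.134 -1.403
v -3.228 -3.173 -1.247
v -3.469 -3.33 -1.115
v -3.642 -3.579 -1.028
v -3.721 -3.884 -0.998
v -3.694 -4.197 -1.029
v -3.565 -4.471 -1.118
v -3.353 -4.665 -1.251
v -3.091 -4.748 -1.407
v -2.819 -4.709 -1.563
v -2.578 -4.552 -1.694
v -2.405 -4.303 -1.782
f 2 1 5
f 2 5 3
f 3 5 6
f 3 6 4
f 5 1 7
f 5 7 6
f 6 7 8
f 6 8 4
f 7 1 9
f 7 9 8
f 8 9 10
f 8 10 4
f 9 1 11
f 9 11 10
f 10 11 12
f 10 12 4
f 11 1 13
f 11 13 12
f 12 13 14
f 12 14 4
f 13 1 15
f 13 15 14
f 14 15 16
f 14 16 4
f 15 1 17
f 15 17 16
f 16 17 18
f 16 18 4
f 17 1 19
f 17 19 18
f 18 19 20
f 18 20 4
f 19 1 21
f 19 21 20
f 20 21 22
f 20 22 4
f 21 1 2
f 21 2 22
f 22 2 3
f 22 3 4
f 24 23 26
f 24 26 25
f 26 23 27
f 26 27 25
f 27 23 28
f 27 28 25
f 28 23 29
f 28 29 25
f 29 23 30
f 29 30 25
f 30 23 31
f 30 31 25
f 31 23 32
f 31 32 25
f 32 23 24
f 32 24 25
f 34 36 33
f 37 34 33
f 33 36 35
f 35 37 33
f 34 40 36
f 38 34 37
f 38 40 34
f 36 40 35
f 39 37 35
f 35 40 39
f 39 38 37
f 40 38 39
f 42 41 44
f 42 44 43
f 44 41 45
f 44 45 43
f 45 41 46
f 45 46 43
f 46 41 47
f 46 47 43
f 47 41 48
f 47 48 43
f 48 41 49
f 48 49 43
f 49 41 50
f 49 50 43
f 50 41 51
f 50 51 43
f 51 41 52
f 51 52 43
f 52 41 53
f 52 53 43
f 53 41 54
f 53 54 43
f 54 41 55
f 54 55 43
f 55 41 56
f 55 56 43
f 56 41 57
f 56 57 43
f 57 41 58
f 57 58 43
f 58 41 42
f 58 42 43



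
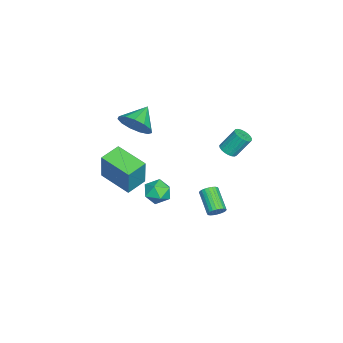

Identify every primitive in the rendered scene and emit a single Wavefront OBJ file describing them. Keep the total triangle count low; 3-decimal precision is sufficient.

v 2.524 2.894 -1.842
v 2.864 2.591 -1.612
v 1.776 1.964 -0.828
v 1.436 2.266 -1.058
v 2.862 2.748 -1.489
v 1.774 2.12 -0.706
v 2.809 2.927 -1.42
v 1.721 2.299 -0.637
v 2.712 3.1 -1.415
v 1.624 2.473 -0.632
v 2.587 3.243 -1.475
v 1.499 2.615 -0.692
v 2.452 3.332 -1.591
v 1.364 2.705 -0.808
v 2.328 3.354 -1.745
v 1.24 2.727 -0.962
v 2.234 3.307 -1.914
v 1.146 2.679 -1.131
v 2.184 3.196 -2.072
v 1.096 2.569 -1.288
v 2.186 3.04 -2.194
v 1.098 2.412 -1.411
v 2.239 2.861 -2.263
v 1.151 2.233 -1.48
v 2.336 2.687 -2.268
v 1.248 2.06 -1.485
v 2.461 2.545 -2.208
v 1.373 1.917 -1.425
v 2.596 2.455 -2.092
v 1.508 1.828 -1.309
v 2.72 2.433 -1.938
v 1.632 1.806 -1.155
v 2.814 2.481 -1.769
v 1.726 1.853 -0.986
v 1.406 -1.571 3.442
v 1.979 -0.958 3.985
v 0.274 -1.129 4.138
v 1.816 -0.664 3.533
v 1.523 -0.658 3.052
v 1.193 -0.942 2.695
v 0.93 -1.426 2.575
v 0.818 -1.956 2.731
v 0.893 -2.364 3.112
v 1.131 -2.52 3.599
v 1.456 -2.375 4.035
v 1.765 -1.975 4.284
v 1.96 -1.447 4.265
v -1.738 2.733 -0.203
v -1.328 2.456 0.059
v -1.553 3.209 1.206
v -1.962 3.487 0.943
v -1.213 2.634 -0.035
v -1.437 3.388 1.111
v -1.188 2.83 -0.159
v -1.412 3.583 0.987
v -1.258 3.009 -0.29
v -1.483 3.762 0.856
v -1.411 3.14 -0.407
v -1.636 3.894 0.74
v -1.621 3.201 -0.488
v -1.845 3.955 0.659
v -1.851 3.181 -0.52
v -2.075 3.935 0.627
v -2.061 3.084 -0.497
v -2.285 3.837 0.65
v -2.215 2.926 -0.423
v -2.44 3.679 0.723
v -2.287 2.735 -0.312
v -2.512 3.488 0.835
v -2.264 2.543 -0.181
v -2.488 3.296 0.965
v -2.15 2.384 -0.055
v -2.374 3.138 1.092
v -1.964 2.286 0.046
v -2.189 3.039 1.193
v -1.74 2.265 0.104
v -1.964 3.018 1.25
v -1.515 2.325 0.109
v -1.739 3.078 1.255
v -0.989 -0.232 -4.045
v -0.358 -0.617 -3.601
v -1.862 -1.263 -3.699
v -1.231 -1.648 -3.255
v -1.568 -0.907 -2.971
v -1.028 -0.27 -3.185
v -1.192 -1.61 -4.115
v -0.652 -0.973 -4.329
v -0.483 -1.469 -3.644
v -0.716 -1.034 -2.937
v -1.504 -0.846 -4.363
v -1.737 -0.411 -3.656
v 1.507 -2.445 0.367
v 1.991 -2.309 2.126
v 2.464 -0.838 -0.021
v 2.947 -0.702 1.739
v 2.513 -3.098 0.141
v 2.996 -2.962 1.901
v 3.469 -1.491 -0.246
v 3.953 -1.355 1.513
f 2 1 5
f 2 5 3
f 3 5 6
f 3 6 4
f 5 1 7
f 5 7 6
f 6 7 8
f 6 8 4
f 7 1 9
f 7 9 8
f 8 9 10
f 8 10 4
f 9 1 11
f 9 11 10
f 10 11 12
f 10 12 4
f 11 1 13
f 11 13 12
f 12 13 14
f 12 14 4
f 13 1 15
f 13 15 14
f 14 15 16
f 14 16 4
f 15 1 17
f 15 17 16
f 16 17 18
f 16 18 4
f 17 1 19
f 17 19 18
f 18 19 20
f 18 20 4
f 19 1 21
f 19 21 20
f 20 21 22
f 20 22 4
f 21 1 23
f 21 23 22
f 22 23 24
f 22 24 4
f 23 1 25
f 23 25 24
f 24 25 26
f 24 26 4
f 25 1 27
f 25 27 26
f 26 27 28
f 26 28 4
f 27 1 29
f 27 29 28
f 28 29 30
f 28 30 4
f 29 1 31
f 29 31 30
f 30 31 32
f 30 32 4
f 31 1 33
f 31 33 32
f 32 33 34
f 32 34 4
f 33 1 2
f 33 2 34
f 34 2 3
f 34 3 4
f 36 35 38
f 36 38 37
f 38 35 39
f 38 39 37
f 39 35 40
f 39 40 37
f 40 35 41
f 40 41 37
f 41 35 42
f 41 42 37
f 42 35 43
f 42 43 37
f 43 35 44
f 43 44 37
f 44 35 45
f 44 45 37
f 45 35 46
f 45 46 37
f 46 35 47
f 46 47 37
f 47 35 36
f 47 36 37
f 49 48 52
f 49 52 50
f 50 52 53
f 50 53 51
f 52 48 54
f 52 54 53
f 53 54 55
f 53 55 51
f 54 48 56
f 54 56 55
f 55 56 57
f 55 57 51
f 56 48 58
f 56 58 57
f 57 58 59
f 57 59 51
f 58 48 60
f 58 60 59
f 59 60 61
f 59 61 51
f 60 48 62
f 60 62 61
f 61 62 63
f 61 63 51
f 62 48 64
f 62 64 63
f 63 64 65
f 63 65 51
f 64 48 66
f 64 66 65
f 65 66 67
f 65 67 51
f 66 48 68
f 66 68 67
f 67 68 69
f 67 69 51
f 68 48 70
f 68 70 69
f 69 70 71
f 69 71 51
f 70 48 72
f 70 72 71
f 71 72 73
f 71 73 51
f 72 48 74
f 72 74 73
f 73 74 75
f 73 75 51
f 74 48 76
f 74 76 75
f 75 76 77
f 75 77 51
f 76 48 78
f 76 78 77
f 77 78 79
f 77 79 51
f 78 48 49
f 78 49 79
f 79 49 50
f 79 50 51
f 80 91 85
f 80 85 81
f 80 81 87
f 80 87 90
f 80 90 91
f 81 85 89
f 85 91 84
f 91 90 82
f 90 87 86
f 87 81 88
f 83 89 84
f 83 84 82
f 83 82 86
f 83 86 88
f 83 88 89
f 84 89 85
f 82 84 91
f 86 82 90
f 88 86 87
f 89 88 81
f 93 95 92
f 96 93 92
f 92 95 94
f 94 96 92
f 93 99 95
f 97 93 96
f 97 99 93
f 95 99 94
f 98 96 94
f 94 99 98
f 98 97 96
f 99 97 98

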